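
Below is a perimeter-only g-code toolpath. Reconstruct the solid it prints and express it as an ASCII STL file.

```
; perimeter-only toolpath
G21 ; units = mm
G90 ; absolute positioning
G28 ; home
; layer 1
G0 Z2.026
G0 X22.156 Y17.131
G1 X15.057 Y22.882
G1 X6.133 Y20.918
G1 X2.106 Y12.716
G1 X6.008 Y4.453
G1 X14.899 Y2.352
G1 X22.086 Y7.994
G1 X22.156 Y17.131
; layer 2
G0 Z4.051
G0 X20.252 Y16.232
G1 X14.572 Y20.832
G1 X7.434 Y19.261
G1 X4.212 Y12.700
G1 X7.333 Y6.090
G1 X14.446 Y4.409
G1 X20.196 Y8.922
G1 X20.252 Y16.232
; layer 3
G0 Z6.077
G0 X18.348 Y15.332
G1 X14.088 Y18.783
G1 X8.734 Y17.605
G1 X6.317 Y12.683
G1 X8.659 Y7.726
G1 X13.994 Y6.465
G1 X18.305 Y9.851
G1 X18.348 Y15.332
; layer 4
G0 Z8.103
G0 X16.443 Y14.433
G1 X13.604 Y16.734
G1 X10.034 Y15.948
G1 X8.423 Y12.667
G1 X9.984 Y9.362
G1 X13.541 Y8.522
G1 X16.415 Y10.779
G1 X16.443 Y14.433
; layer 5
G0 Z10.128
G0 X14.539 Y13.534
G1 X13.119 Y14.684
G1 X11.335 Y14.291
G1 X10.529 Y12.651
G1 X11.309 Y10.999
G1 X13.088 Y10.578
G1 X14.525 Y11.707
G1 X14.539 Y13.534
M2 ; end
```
solid part
  facet normal 0.0000 0.0000 -1.0000
    outer loop
      vertex 4.833 22.574 0.000
      vertex 15.541 24.931 0.000
      vertex 24.060 18.030 0.000
    endloop
  endfacet
  facet normal 0.0000 0.0000 -1.0000
    outer loop
      vertex 0.000 12.732 0.000
      vertex 4.833 22.574 0.000
      vertex 24.060 18.030 0.000
    endloop
  endfacet
  facet normal 0.0000 0.0000 -1.0000
    outer loop
      vertex 4.682 2.817 0.000
      vertex 0.000 12.732 0.000
      vertex 24.060 18.030 0.000
    endloop
  endfacet
  facet normal 0.0000 0.0000 -1.0000
    outer loop
      vertex 15.352 0.296 0.000
      vertex 4.682 2.817 0.000
      vertex 24.060 18.030 0.000
    endloop
  endfacet
  facet normal 0.0000 0.0000 -1.0000
    outer loop
      vertex 23.976 7.066 0.000
      vertex 15.352 0.296 0.000
      vertex 24.060 18.030 0.000
    endloop
  endfacet
  facet normal 0.4594 0.5671 0.6836
    outer loop
      vertex 24.060 18.030 0.000
      vertex 15.541 24.931 0.000
      vertex 12.635 12.635 12.154
    endloop
  endfacet
  facet normal -0.1569 0.7128 0.6836
    outer loop
      vertex 15.541 24.931 0.000
      vertex 4.833 22.574 0.000
      vertex 12.635 12.635 12.154
    endloop
  endfacet
  facet normal -0.6551 0.3217 0.6836
    outer loop
      vertex 4.833 22.574 0.000
      vertex 0.000 12.732 0.000
      vertex 12.635 12.635 12.154
    endloop
  endfacet
  facet normal -0.6600 -0.3116 0.6836
    outer loop
      vertex 0.000 12.732 0.000
      vertex 4.682 2.817 0.000
      vertex 12.635 12.635 12.154
    endloop
  endfacet
  facet normal -0.1678 -0.7103 0.6836
    outer loop
      vertex 4.682 2.817 0.000
      vertex 15.352 0.296 0.000
      vertex 12.635 12.635 12.154
    endloop
  endfacet
  facet normal 0.4507 -0.5741 0.6836
    outer loop
      vertex 15.352 0.296 0.000
      vertex 23.976 7.066 0.000
      vertex 12.635 12.635 12.154
    endloop
  endfacet
  facet normal 0.7298 -0.0056 0.6836
    outer loop
      vertex 23.976 7.066 0.000
      vertex 24.060 18.030 0.000
      vertex 12.635 12.635 12.154
    endloop
  endfacet
endsolid part

The G0 Z moves step by Δz≈2.026 mm. The G1 loops shrink linearly with z, so the solid tapers from its base footprint up to z≈12.2. Closing with a flat bottom cap and the tapered top and triangulating gives 12 facets — a regular 7-sided pyramid, base circumscribed radius ≈ 12.6 mm, apex at z ≈ 12.2 mm.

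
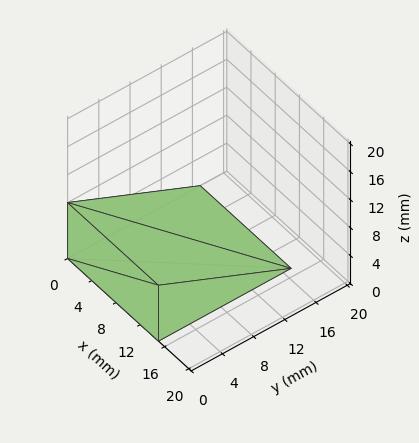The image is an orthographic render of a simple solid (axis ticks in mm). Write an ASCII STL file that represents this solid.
Reading the render: the shape is a wedge (ramp): 15 × 17 mm base, rising to 8 mm along the y=0 edge and sloping linearly to z=0 at y=17 (dimensions read to the nearest mm from the axis ticks). For the STL, each face is triangulated and given an outward normal.

solid part
  facet normal 0.0000 0.0000 -1.0000
    outer loop
      vertex 15.0 17.0 0.0
      vertex 15.0 0.0 0.0
      vertex 0.0 0.0 0.0
    endloop
  endfacet
  facet normal 0.0000 0.0000 -1.0000
    outer loop
      vertex 0.0 17.0 0.0
      vertex 15.0 17.0 0.0
      vertex 0.0 0.0 0.0
    endloop
  endfacet
  facet normal 0.0000 -1.0000 0.0000
    outer loop
      vertex 0.0 0.0 0.0
      vertex 15.0 0.0 0.0
      vertex 15.0 0.0 8.0
    endloop
  endfacet
  facet normal 0.0000 -1.0000 0.0000
    outer loop
      vertex 0.0 0.0 0.0
      vertex 15.0 0.0 8.0
      vertex 0.0 0.0 8.0
    endloop
  endfacet
  facet normal 0.0000 0.4258 0.9048
    outer loop
      vertex 0.0 0.0 8.0
      vertex 15.0 0.0 8.0
      vertex 15.0 17.0 0.0
    endloop
  endfacet
  facet normal 0.0000 0.4258 0.9048
    outer loop
      vertex 0.0 0.0 8.0
      vertex 15.0 17.0 0.0
      vertex 0.0 17.0 0.0
    endloop
  endfacet
  facet normal -1.0000 0.0000 0.0000
    outer loop
      vertex 0.0 0.0 8.0
      vertex 0.0 17.0 0.0
      vertex 0.0 0.0 0.0
    endloop
  endfacet
  facet normal 1.0000 0.0000 0.0000
    outer loop
      vertex 15.0 0.0 0.0
      vertex 15.0 17.0 0.0
      vertex 15.0 0.0 8.0
    endloop
  endfacet
endsolid part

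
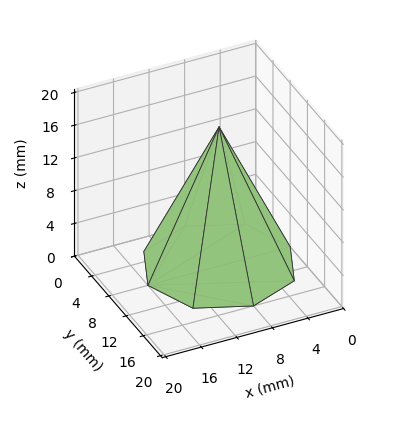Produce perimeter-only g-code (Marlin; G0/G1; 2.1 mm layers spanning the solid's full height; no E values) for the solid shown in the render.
Reading the render: the shape is a regular 8-sided pyramid, base circumscribed radius ≈ 8 mm, apex at z ≈ 17 mm (dimensions read to the nearest mm from the axis ticks). For the g-code, the solid's height is divided into equal slices at the stated Δz and each level perimeter traced with G1 moves after a G0 lift.

; perimeter-only toolpath
G21 ; units = mm
G90 ; absolute positioning
G28 ; home
; layer 1
G0 Z2.1
G0 X15.0 Y8.0
G1 X13.0 Y13.0
G1 X8.0 Y15.0
G1 X3.0 Y13.0
G1 X1.0 Y8.0
G1 X3.0 Y3.0
G1 X8.0 Y1.0
G1 X13.0 Y3.0
G1 X15.0 Y8.0
; layer 2
G0 Z4.2
G0 X14.0 Y8.0
G1 X12.3 Y12.3
G1 X8.0 Y14.0
G1 X3.7 Y12.3
G1 X2.0 Y8.0
G1 X3.7 Y3.7
G1 X8.0 Y2.0
G1 X12.3 Y3.7
G1 X14.0 Y8.0
; layer 3
G0 Z6.4
G0 X13.0 Y8.0
G1 X11.6 Y11.6
G1 X8.0 Y13.0
G1 X4.4 Y11.6
G1 X3.0 Y8.0
G1 X4.4 Y4.4
G1 X8.0 Y3.0
G1 X11.6 Y4.4
G1 X13.0 Y8.0
; layer 4
G0 Z8.5
G0 X12.0 Y8.0
G1 X10.8 Y10.8
G1 X8.0 Y12.0
G1 X5.2 Y10.8
G1 X4.0 Y8.0
G1 X5.2 Y5.2
G1 X8.0 Y4.0
G1 X10.8 Y5.2
G1 X12.0 Y8.0
; layer 5
G0 Z10.6
G0 X11.0 Y8.0
G1 X10.1 Y10.1
G1 X8.0 Y11.0
G1 X5.9 Y10.1
G1 X5.0 Y8.0
G1 X5.9 Y5.9
G1 X8.0 Y5.0
G1 X10.1 Y5.9
G1 X11.0 Y8.0
; layer 6
G0 Z12.8
G0 X10.0 Y8.0
G1 X9.4 Y9.4
G1 X8.0 Y10.0
G1 X6.6 Y9.4
G1 X6.0 Y8.0
G1 X6.6 Y6.6
G1 X8.0 Y6.0
G1 X9.4 Y6.6
G1 X10.0 Y8.0
; layer 7
G0 Z14.9
G0 X9.0 Y8.0
G1 X8.7 Y8.7
G1 X8.0 Y9.0
G1 X7.3 Y8.7
G1 X7.0 Y8.0
G1 X7.3 Y7.3
G1 X8.0 Y7.0
G1 X8.7 Y7.3
G1 X9.0 Y8.0
M2 ; end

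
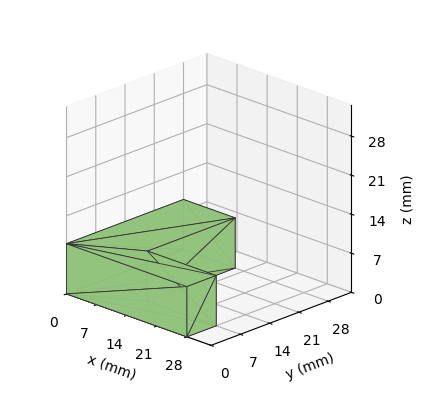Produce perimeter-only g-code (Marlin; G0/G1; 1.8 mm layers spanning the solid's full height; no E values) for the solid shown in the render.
Reading the render: the shape is an L-shaped prism: outer 28 × 28 mm, arm thicknesses ≈ 7 mm (horizontal) and 12 mm (vertical), extruded 9 mm in z (dimensions read to the nearest mm from the axis ticks). For the g-code, the solid's height is divided into equal slices at the stated Δz and each level perimeter traced with G1 moves after a G0 lift.

; perimeter-only toolpath
G21 ; units = mm
G90 ; absolute positioning
G28 ; home
; layer 1
G0 Z1.8
G0 X0.0 Y0.0
G1 X28.0 Y0.0
G1 X28.0 Y7.0
G1 X12.0 Y7.0
G1 X12.0 Y28.0
G1 X0.0 Y28.0
G1 X0.0 Y0.0
; layer 2
G0 Z3.6
G0 X0.0 Y0.0
G1 X28.0 Y0.0
G1 X28.0 Y7.0
G1 X12.0 Y7.0
G1 X12.0 Y28.0
G1 X0.0 Y28.0
G1 X0.0 Y0.0
; layer 3
G0 Z5.4
G0 X0.0 Y0.0
G1 X28.0 Y0.0
G1 X28.0 Y7.0
G1 X12.0 Y7.0
G1 X12.0 Y28.0
G1 X0.0 Y28.0
G1 X0.0 Y0.0
; layer 4
G0 Z7.2
G0 X0.0 Y0.0
G1 X28.0 Y0.0
G1 X28.0 Y7.0
G1 X12.0 Y7.0
G1 X12.0 Y28.0
G1 X0.0 Y28.0
G1 X0.0 Y0.0
; layer 5
G0 Z9.0
G0 X0.0 Y0.0
G1 X28.0 Y0.0
G1 X28.0 Y7.0
G1 X12.0 Y7.0
G1 X12.0 Y28.0
G1 X0.0 Y28.0
G1 X0.0 Y0.0
M2 ; end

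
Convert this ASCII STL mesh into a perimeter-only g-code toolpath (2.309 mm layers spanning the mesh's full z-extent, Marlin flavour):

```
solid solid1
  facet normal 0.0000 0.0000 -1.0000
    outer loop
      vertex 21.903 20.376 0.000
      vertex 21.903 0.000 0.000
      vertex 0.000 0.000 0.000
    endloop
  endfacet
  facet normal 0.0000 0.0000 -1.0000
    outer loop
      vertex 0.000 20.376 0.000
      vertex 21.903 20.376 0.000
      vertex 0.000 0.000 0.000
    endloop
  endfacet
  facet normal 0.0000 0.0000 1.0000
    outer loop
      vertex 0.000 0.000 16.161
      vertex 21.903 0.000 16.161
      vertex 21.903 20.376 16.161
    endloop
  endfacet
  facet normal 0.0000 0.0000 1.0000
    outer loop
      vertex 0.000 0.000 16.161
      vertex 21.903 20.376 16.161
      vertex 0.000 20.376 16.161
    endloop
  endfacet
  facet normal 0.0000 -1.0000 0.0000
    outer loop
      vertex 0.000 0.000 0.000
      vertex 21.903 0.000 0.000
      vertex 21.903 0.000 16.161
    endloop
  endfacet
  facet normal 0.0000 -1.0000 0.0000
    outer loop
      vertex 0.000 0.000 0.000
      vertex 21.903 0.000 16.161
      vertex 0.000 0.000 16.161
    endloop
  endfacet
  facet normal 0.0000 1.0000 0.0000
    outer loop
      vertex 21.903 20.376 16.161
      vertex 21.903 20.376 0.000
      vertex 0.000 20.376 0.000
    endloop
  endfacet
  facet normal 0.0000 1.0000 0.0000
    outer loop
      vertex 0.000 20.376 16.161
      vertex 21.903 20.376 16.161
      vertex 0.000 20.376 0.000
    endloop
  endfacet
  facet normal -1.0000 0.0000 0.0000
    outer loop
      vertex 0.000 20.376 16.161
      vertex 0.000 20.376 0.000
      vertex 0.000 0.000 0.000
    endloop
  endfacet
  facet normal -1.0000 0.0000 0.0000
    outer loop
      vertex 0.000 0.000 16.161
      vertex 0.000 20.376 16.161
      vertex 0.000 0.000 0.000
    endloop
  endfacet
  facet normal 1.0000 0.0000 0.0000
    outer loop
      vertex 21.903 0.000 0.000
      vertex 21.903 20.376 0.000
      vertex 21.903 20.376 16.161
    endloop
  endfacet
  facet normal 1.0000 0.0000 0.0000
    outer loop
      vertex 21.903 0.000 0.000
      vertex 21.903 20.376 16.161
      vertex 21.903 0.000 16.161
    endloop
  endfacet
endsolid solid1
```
; perimeter-only toolpath
G21 ; units = mm
G90 ; absolute positioning
G28 ; home
; layer 1
G0 Z2.309
G0 X0.000 Y0.000
G1 X21.903 Y0.000
G1 X21.903 Y20.376
G1 X0.000 Y20.376
G1 X0.000 Y0.000
; layer 2
G0 Z4.617
G0 X0.000 Y0.000
G1 X21.903 Y0.000
G1 X21.903 Y20.376
G1 X0.000 Y20.376
G1 X0.000 Y0.000
; layer 3
G0 Z6.926
G0 X0.000 Y0.000
G1 X21.903 Y0.000
G1 X21.903 Y20.376
G1 X0.000 Y20.376
G1 X0.000 Y0.000
; layer 4
G0 Z9.235
G0 X0.000 Y0.000
G1 X21.903 Y0.000
G1 X21.903 Y20.376
G1 X0.000 Y20.376
G1 X0.000 Y0.000
; layer 5
G0 Z11.544
G0 X0.000 Y0.000
G1 X21.903 Y0.000
G1 X21.903 Y20.376
G1 X0.000 Y20.376
G1 X0.000 Y0.000
; layer 6
G0 Z13.852
G0 X0.000 Y0.000
G1 X21.903 Y0.000
G1 X21.903 Y20.376
G1 X0.000 Y20.376
G1 X0.000 Y0.000
; layer 7
G0 Z16.161
G0 X0.000 Y0.000
G1 X21.903 Y0.000
G1 X21.903 Y20.376
G1 X0.000 Y20.376
G1 X0.000 Y0.000
M2 ; end

The solid is a rectangular box, roughly 21.9 × 20.4 mm footprint and 16.2 mm tall. Slicing at Δz = 2.309 mm — 7 equal slices spanning the solid's height, so layer i sits at z = i·h/7 — gives 7 non-empty perimeters. Each is a 4-segment closed polygon; G0 lifts to the layer z and rapids to the start vertex, then G1 traces the edges.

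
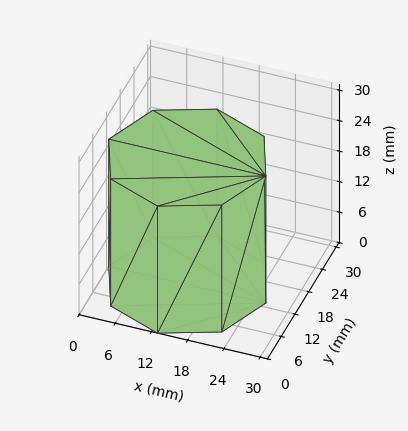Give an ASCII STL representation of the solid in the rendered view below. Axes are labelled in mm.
Reading the render: the shape is a regular 8-sided prism (a cylinder approximated with 8 flat sides), circumscribed radius ≈ 13 mm, height ≈ 25 mm (dimensions read to the nearest mm from the axis ticks). For the STL, each face is triangulated and given an outward normal.

solid part
  facet normal 0.0000 0.0000 -1.0000
    outer loop
      vertex 13.0 26.0 0.0
      vertex 22.2 22.2 0.0
      vertex 26.0 13.0 0.0
    endloop
  endfacet
  facet normal 0.0000 0.0000 -1.0000
    outer loop
      vertex 3.8 22.2 0.0
      vertex 13.0 26.0 0.0
      vertex 26.0 13.0 0.0
    endloop
  endfacet
  facet normal 0.0000 0.0000 -1.0000
    outer loop
      vertex 0.0 13.0 0.0
      vertex 3.8 22.2 0.0
      vertex 26.0 13.0 0.0
    endloop
  endfacet
  facet normal 0.0000 0.0000 -1.0000
    outer loop
      vertex 3.8 3.8 0.0
      vertex 0.0 13.0 0.0
      vertex 26.0 13.0 0.0
    endloop
  endfacet
  facet normal 0.0000 0.0000 -1.0000
    outer loop
      vertex 13.0 0.0 0.0
      vertex 3.8 3.8 0.0
      vertex 26.0 13.0 0.0
    endloop
  endfacet
  facet normal 0.0000 0.0000 -1.0000
    outer loop
      vertex 22.2 3.8 0.0
      vertex 13.0 0.0 0.0
      vertex 26.0 13.0 0.0
    endloop
  endfacet
  facet normal 0.0000 0.0000 1.0000
    outer loop
      vertex 26.0 13.0 25.0
      vertex 22.2 22.2 25.0
      vertex 13.0 26.0 25.0
    endloop
  endfacet
  facet normal 0.0000 0.0000 1.0000
    outer loop
      vertex 26.0 13.0 25.0
      vertex 13.0 26.0 25.0
      vertex 3.8 22.2 25.0
    endloop
  endfacet
  facet normal 0.0000 0.0000 1.0000
    outer loop
      vertex 26.0 13.0 25.0
      vertex 3.8 22.2 25.0
      vertex 0.0 13.0 25.0
    endloop
  endfacet
  facet normal 0.0000 0.0000 1.0000
    outer loop
      vertex 26.0 13.0 25.0
      vertex 0.0 13.0 25.0
      vertex 3.8 3.8 25.0
    endloop
  endfacet
  facet normal 0.0000 0.0000 1.0000
    outer loop
      vertex 26.0 13.0 25.0
      vertex 3.8 3.8 25.0
      vertex 13.0 0.0 25.0
    endloop
  endfacet
  facet normal 0.0000 0.0000 1.0000
    outer loop
      vertex 26.0 13.0 25.0
      vertex 13.0 0.0 25.0
      vertex 22.2 3.8 25.0
    endloop
  endfacet
  facet normal 0.9243 0.3818 0.0000
    outer loop
      vertex 26.0 13.0 0.0
      vertex 22.2 22.2 0.0
      vertex 22.2 22.2 25.0
    endloop
  endfacet
  facet normal 0.9243 0.3818 0.0000
    outer loop
      vertex 26.0 13.0 0.0
      vertex 22.2 22.2 25.0
      vertex 26.0 13.0 25.0
    endloop
  endfacet
  facet normal 0.3818 0.9243 0.0000
    outer loop
      vertex 22.2 22.2 0.0
      vertex 13.0 26.0 0.0
      vertex 13.0 26.0 25.0
    endloop
  endfacet
  facet normal 0.3818 0.9243 0.0000
    outer loop
      vertex 22.2 22.2 0.0
      vertex 13.0 26.0 25.0
      vertex 22.2 22.2 25.0
    endloop
  endfacet
  facet normal -0.3818 0.9243 0.0000
    outer loop
      vertex 13.0 26.0 0.0
      vertex 3.8 22.2 0.0
      vertex 3.8 22.2 25.0
    endloop
  endfacet
  facet normal -0.3818 0.9243 0.0000
    outer loop
      vertex 13.0 26.0 0.0
      vertex 3.8 22.2 25.0
      vertex 13.0 26.0 25.0
    endloop
  endfacet
  facet normal -0.9243 0.3818 0.0000
    outer loop
      vertex 3.8 22.2 0.0
      vertex 0.0 13.0 0.0
      vertex 0.0 13.0 25.0
    endloop
  endfacet
  facet normal -0.9243 0.3818 0.0000
    outer loop
      vertex 3.8 22.2 0.0
      vertex 0.0 13.0 25.0
      vertex 3.8 22.2 25.0
    endloop
  endfacet
  facet normal -0.9243 -0.3818 0.0000
    outer loop
      vertex 0.0 13.0 0.0
      vertex 3.8 3.8 0.0
      vertex 3.8 3.8 25.0
    endloop
  endfacet
  facet normal -0.9243 -0.3818 0.0000
    outer loop
      vertex 0.0 13.0 0.0
      vertex 3.8 3.8 25.0
      vertex 0.0 13.0 25.0
    endloop
  endfacet
  facet normal -0.3818 -0.9243 0.0000
    outer loop
      vertex 3.8 3.8 0.0
      vertex 13.0 0.0 0.0
      vertex 13.0 0.0 25.0
    endloop
  endfacet
  facet normal -0.3818 -0.9243 0.0000
    outer loop
      vertex 3.8 3.8 0.0
      vertex 13.0 0.0 25.0
      vertex 3.8 3.8 25.0
    endloop
  endfacet
  facet normal 0.3818 -0.9243 0.0000
    outer loop
      vertex 13.0 0.0 0.0
      vertex 22.2 3.8 0.0
      vertex 22.2 3.8 25.0
    endloop
  endfacet
  facet normal 0.3818 -0.9243 0.0000
    outer loop
      vertex 13.0 0.0 0.0
      vertex 22.2 3.8 25.0
      vertex 13.0 0.0 25.0
    endloop
  endfacet
  facet normal 0.9243 -0.3818 0.0000
    outer loop
      vertex 22.2 3.8 0.0
      vertex 26.0 13.0 0.0
      vertex 26.0 13.0 25.0
    endloop
  endfacet
  facet normal 0.9243 -0.3818 0.0000
    outer loop
      vertex 22.2 3.8 0.0
      vertex 26.0 13.0 25.0
      vertex 22.2 3.8 25.0
    endloop
  endfacet
endsolid part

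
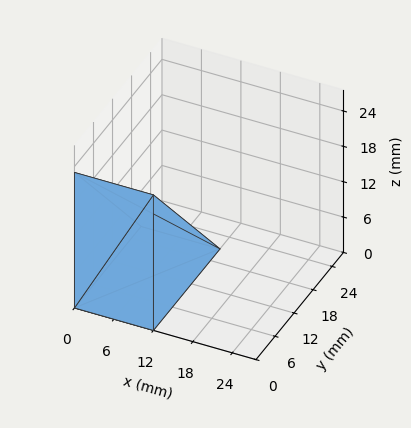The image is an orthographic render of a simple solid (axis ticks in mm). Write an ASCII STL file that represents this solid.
Reading the render: the shape is a wedge (ramp): 12 × 21 mm base, rising to 23 mm along the y=0 edge and sloping linearly to z=0 at y=21 (dimensions read to the nearest mm from the axis ticks). For the STL, each face is triangulated and given an outward normal.

solid part
  facet normal 0.0000 0.0000 -1.0000
    outer loop
      vertex 12.0 21.0 0.0
      vertex 12.0 0.0 0.0
      vertex 0.0 0.0 0.0
    endloop
  endfacet
  facet normal 0.0000 0.0000 -1.0000
    outer loop
      vertex 0.0 21.0 0.0
      vertex 12.0 21.0 0.0
      vertex 0.0 0.0 0.0
    endloop
  endfacet
  facet normal 0.0000 -1.0000 0.0000
    outer loop
      vertex 0.0 0.0 0.0
      vertex 12.0 0.0 0.0
      vertex 12.0 0.0 23.0
    endloop
  endfacet
  facet normal 0.0000 -1.0000 0.0000
    outer loop
      vertex 0.0 0.0 0.0
      vertex 12.0 0.0 23.0
      vertex 0.0 0.0 23.0
    endloop
  endfacet
  facet normal 0.0000 0.7385 0.6743
    outer loop
      vertex 0.0 0.0 23.0
      vertex 12.0 0.0 23.0
      vertex 12.0 21.0 0.0
    endloop
  endfacet
  facet normal 0.0000 0.7385 0.6743
    outer loop
      vertex 0.0 0.0 23.0
      vertex 12.0 21.0 0.0
      vertex 0.0 21.0 0.0
    endloop
  endfacet
  facet normal -1.0000 0.0000 0.0000
    outer loop
      vertex 0.0 0.0 23.0
      vertex 0.0 21.0 0.0
      vertex 0.0 0.0 0.0
    endloop
  endfacet
  facet normal 1.0000 0.0000 0.0000
    outer loop
      vertex 12.0 0.0 0.0
      vertex 12.0 21.0 0.0
      vertex 12.0 0.0 23.0
    endloop
  endfacet
endsolid part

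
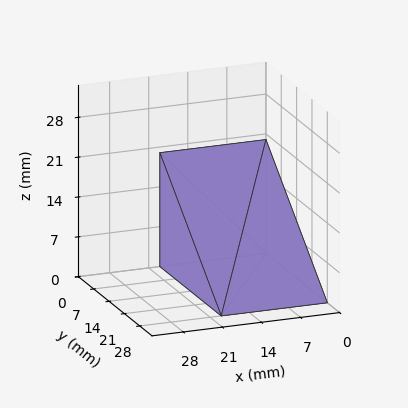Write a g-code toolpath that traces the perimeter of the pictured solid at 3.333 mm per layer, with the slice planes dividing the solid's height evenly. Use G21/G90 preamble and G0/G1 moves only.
Reading the render: the shape is a wedge (ramp): 19 × 28 mm base, rising to 20 mm along the y=0 edge and sloping linearly to z=0 at y=28 (dimensions read to the nearest mm from the axis ticks). For the g-code, the solid's height is divided into equal slices at the stated Δz and each level perimeter traced with G1 moves after a G0 lift.

; perimeter-only toolpath
G21 ; units = mm
G90 ; absolute positioning
G28 ; home
; layer 1
G0 Z3.333
G0 X0.000 Y0.000
G1 X19.000 Y0.000
G1 X19.000 Y23.333
G1 X0.000 Y23.333
G1 X0.000 Y0.000
; layer 2
G0 Z6.667
G0 X0.000 Y0.000
G1 X19.000 Y0.000
G1 X19.000 Y18.667
G1 X0.000 Y18.667
G1 X0.000 Y0.000
; layer 3
G0 Z10.000
G0 X0.000 Y0.000
G1 X19.000 Y0.000
G1 X19.000 Y14.000
G1 X0.000 Y14.000
G1 X0.000 Y0.000
; layer 4
G0 Z13.333
G0 X0.000 Y0.000
G1 X19.000 Y0.000
G1 X19.000 Y9.333
G1 X0.000 Y9.333
G1 X0.000 Y0.000
; layer 5
G0 Z16.667
G0 X0.000 Y0.000
G1 X19.000 Y0.000
G1 X19.000 Y4.667
G1 X0.000 Y4.667
G1 X0.000 Y0.000
M2 ; end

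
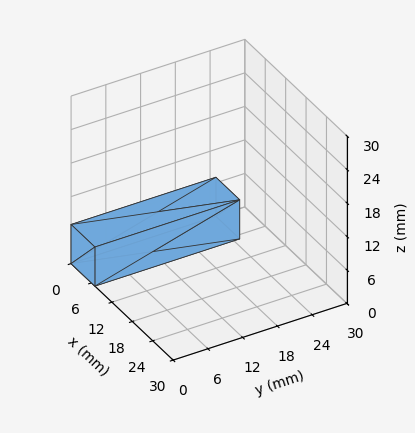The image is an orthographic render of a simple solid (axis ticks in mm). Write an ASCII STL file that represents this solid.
Reading the render: the shape is a rectangular box, roughly 7 × 25 mm footprint and 7 mm tall (dimensions read to the nearest mm from the axis ticks). For the STL, each face is triangulated and given an outward normal.

solid part
  facet normal 0.0000 0.0000 -1.0000
    outer loop
      vertex 7.000 25.000 0.000
      vertex 7.000 0.000 0.000
      vertex 0.000 0.000 0.000
    endloop
  endfacet
  facet normal 0.0000 0.0000 -1.0000
    outer loop
      vertex 0.000 25.000 0.000
      vertex 7.000 25.000 0.000
      vertex 0.000 0.000 0.000
    endloop
  endfacet
  facet normal 0.0000 0.0000 1.0000
    outer loop
      vertex 0.000 0.000 7.000
      vertex 7.000 0.000 7.000
      vertex 7.000 25.000 7.000
    endloop
  endfacet
  facet normal 0.0000 0.0000 1.0000
    outer loop
      vertex 0.000 0.000 7.000
      vertex 7.000 25.000 7.000
      vertex 0.000 25.000 7.000
    endloop
  endfacet
  facet normal 0.0000 -1.0000 0.0000
    outer loop
      vertex 0.000 0.000 0.000
      vertex 7.000 0.000 0.000
      vertex 7.000 0.000 7.000
    endloop
  endfacet
  facet normal 0.0000 -1.0000 0.0000
    outer loop
      vertex 0.000 0.000 0.000
      vertex 7.000 0.000 7.000
      vertex 0.000 0.000 7.000
    endloop
  endfacet
  facet normal 0.0000 1.0000 0.0000
    outer loop
      vertex 7.000 25.000 7.000
      vertex 7.000 25.000 0.000
      vertex 0.000 25.000 0.000
    endloop
  endfacet
  facet normal 0.0000 1.0000 0.0000
    outer loop
      vertex 0.000 25.000 7.000
      vertex 7.000 25.000 7.000
      vertex 0.000 25.000 0.000
    endloop
  endfacet
  facet normal -1.0000 0.0000 0.0000
    outer loop
      vertex 0.000 25.000 7.000
      vertex 0.000 25.000 0.000
      vertex 0.000 0.000 0.000
    endloop
  endfacet
  facet normal -1.0000 0.0000 0.0000
    outer loop
      vertex 0.000 0.000 7.000
      vertex 0.000 25.000 7.000
      vertex 0.000 0.000 0.000
    endloop
  endfacet
  facet normal 1.0000 0.0000 0.0000
    outer loop
      vertex 7.000 0.000 0.000
      vertex 7.000 25.000 0.000
      vertex 7.000 25.000 7.000
    endloop
  endfacet
  facet normal 1.0000 0.0000 0.0000
    outer loop
      vertex 7.000 0.000 0.000
      vertex 7.000 25.000 7.000
      vertex 7.000 0.000 7.000
    endloop
  endfacet
endsolid part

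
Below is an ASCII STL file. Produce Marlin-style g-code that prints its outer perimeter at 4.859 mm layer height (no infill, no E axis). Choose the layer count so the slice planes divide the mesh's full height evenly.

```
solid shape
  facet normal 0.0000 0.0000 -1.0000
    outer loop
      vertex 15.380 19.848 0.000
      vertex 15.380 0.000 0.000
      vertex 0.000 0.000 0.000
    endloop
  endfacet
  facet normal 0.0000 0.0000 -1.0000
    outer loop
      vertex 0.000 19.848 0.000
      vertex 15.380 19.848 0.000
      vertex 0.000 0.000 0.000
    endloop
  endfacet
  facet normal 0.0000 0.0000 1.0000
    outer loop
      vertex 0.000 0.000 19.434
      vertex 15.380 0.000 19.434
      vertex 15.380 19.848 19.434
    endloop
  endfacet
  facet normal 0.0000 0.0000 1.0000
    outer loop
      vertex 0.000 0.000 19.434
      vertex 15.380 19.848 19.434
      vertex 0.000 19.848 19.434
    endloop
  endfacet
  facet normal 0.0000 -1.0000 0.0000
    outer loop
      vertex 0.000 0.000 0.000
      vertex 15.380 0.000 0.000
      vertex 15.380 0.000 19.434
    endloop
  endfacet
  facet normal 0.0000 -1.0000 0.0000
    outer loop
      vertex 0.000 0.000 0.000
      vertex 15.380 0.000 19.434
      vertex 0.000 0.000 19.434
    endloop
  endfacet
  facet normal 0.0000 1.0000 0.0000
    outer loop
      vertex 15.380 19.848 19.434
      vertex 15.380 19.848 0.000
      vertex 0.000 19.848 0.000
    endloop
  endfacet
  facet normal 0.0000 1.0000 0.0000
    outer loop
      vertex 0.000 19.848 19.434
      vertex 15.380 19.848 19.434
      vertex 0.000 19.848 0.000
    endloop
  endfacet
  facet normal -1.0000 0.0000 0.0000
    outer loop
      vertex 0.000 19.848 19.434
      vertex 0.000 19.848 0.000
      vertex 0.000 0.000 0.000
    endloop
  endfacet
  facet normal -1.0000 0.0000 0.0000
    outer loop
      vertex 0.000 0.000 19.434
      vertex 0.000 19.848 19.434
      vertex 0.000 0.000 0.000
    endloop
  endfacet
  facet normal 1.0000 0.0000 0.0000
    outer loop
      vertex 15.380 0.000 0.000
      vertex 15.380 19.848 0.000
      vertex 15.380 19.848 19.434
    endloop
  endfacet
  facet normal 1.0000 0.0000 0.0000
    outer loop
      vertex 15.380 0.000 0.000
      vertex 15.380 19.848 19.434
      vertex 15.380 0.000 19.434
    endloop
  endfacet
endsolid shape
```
; perimeter-only toolpath
G21 ; units = mm
G90 ; absolute positioning
G28 ; home
; layer 1
G0 Z4.859
G0 X0.000 Y0.000
G1 X15.380 Y0.000
G1 X15.380 Y19.848
G1 X0.000 Y19.848
G1 X0.000 Y0.000
; layer 2
G0 Z9.717
G0 X0.000 Y0.000
G1 X15.380 Y0.000
G1 X15.380 Y19.848
G1 X0.000 Y19.848
G1 X0.000 Y0.000
; layer 3
G0 Z14.576
G0 X0.000 Y0.000
G1 X15.380 Y0.000
G1 X15.380 Y19.848
G1 X0.000 Y19.848
G1 X0.000 Y0.000
; layer 4
G0 Z19.434
G0 X0.000 Y0.000
G1 X15.380 Y0.000
G1 X15.380 Y19.848
G1 X0.000 Y19.848
G1 X0.000 Y0.000
M2 ; end

The solid is a rectangular box, roughly 15.4 × 19.8 mm footprint and 19.4 mm tall. Slicing at Δz = 4.859 mm — 4 equal slices spanning the solid's height, so layer i sits at z = i·h/4 — gives 4 non-empty perimeters. Each is a 4-segment closed polygon; G0 lifts to the layer z and rapids to the start vertex, then G1 traces the edges.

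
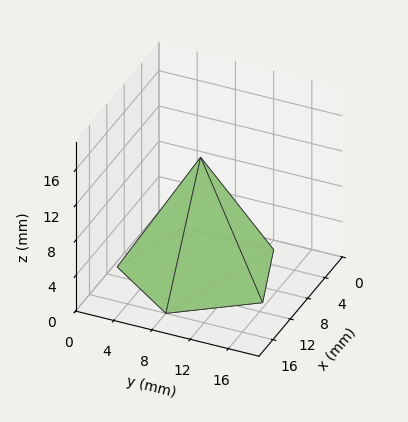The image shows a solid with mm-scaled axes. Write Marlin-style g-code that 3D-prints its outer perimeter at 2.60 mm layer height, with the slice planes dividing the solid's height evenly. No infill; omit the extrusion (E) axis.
Reading the render: the shape is a regular 5-sided pyramid, base circumscribed radius ≈ 8 mm, apex at z ≈ 13 mm (dimensions read to the nearest mm from the axis ticks). For the g-code, the solid's height is divided into equal slices at the stated Δz and each level perimeter traced with G1 moves after a G0 lift.

; perimeter-only toolpath
G21 ; units = mm
G90 ; absolute positioning
G28 ; home
; layer 1
G0 Z2.60
G0 X14.40 Y8.00
G1 X9.98 Y14.09
G1 X2.82 Y11.76
G1 X2.82 Y4.24
G1 X9.98 Y1.91
G1 X14.40 Y8.00
; layer 2
G0 Z5.20
G0 X12.80 Y8.00
G1 X9.48 Y12.57
G1 X4.12 Y10.82
G1 X4.12 Y5.18
G1 X9.48 Y3.43
G1 X12.80 Y8.00
; layer 3
G0 Z7.80
G0 X11.20 Y8.00
G1 X8.99 Y11.04
G1 X5.41 Y9.88
G1 X5.41 Y6.12
G1 X8.99 Y4.96
G1 X11.20 Y8.00
; layer 4
G0 Z10.40
G0 X9.60 Y8.00
G1 X8.49 Y9.52
G1 X6.71 Y8.94
G1 X6.71 Y7.06
G1 X8.49 Y6.48
G1 X9.60 Y8.00
M2 ; end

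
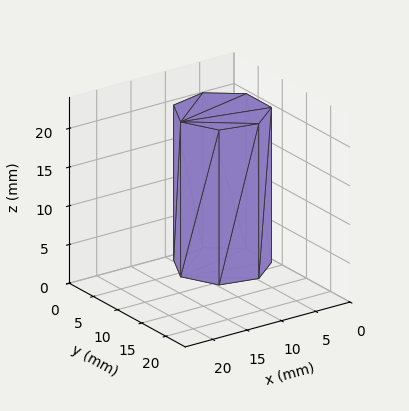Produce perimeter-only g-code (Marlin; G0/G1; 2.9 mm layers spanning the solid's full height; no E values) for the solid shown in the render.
Reading the render: the shape is a regular 7-sided prism (a cylinder approximated with 7 flat sides), circumscribed radius ≈ 6 mm, height ≈ 20 mm (dimensions read to the nearest mm from the axis ticks). For the g-code, the solid's height is divided into equal slices at the stated Δz and each level perimeter traced with G1 moves after a G0 lift.

; perimeter-only toolpath
G21 ; units = mm
G90 ; absolute positioning
G28 ; home
; layer 1
G0 Z2.9
G0 X12.0 Y6.0
G1 X9.7 Y10.7
G1 X4.7 Y11.8
G1 X0.6 Y8.6
G1 X0.6 Y3.4
G1 X4.7 Y0.2
G1 X9.7 Y1.3
G1 X12.0 Y6.0
; layer 2
G0 Z5.7
G0 X12.0 Y6.0
G1 X9.7 Y10.7
G1 X4.7 Y11.8
G1 X0.6 Y8.6
G1 X0.6 Y3.4
G1 X4.7 Y0.2
G1 X9.7 Y1.3
G1 X12.0 Y6.0
; layer 3
G0 Z8.6
G0 X12.0 Y6.0
G1 X9.7 Y10.7
G1 X4.7 Y11.8
G1 X0.6 Y8.6
G1 X0.6 Y3.4
G1 X4.7 Y0.2
G1 X9.7 Y1.3
G1 X12.0 Y6.0
; layer 4
G0 Z11.4
G0 X12.0 Y6.0
G1 X9.7 Y10.7
G1 X4.7 Y11.8
G1 X0.6 Y8.6
G1 X0.6 Y3.4
G1 X4.7 Y0.2
G1 X9.7 Y1.3
G1 X12.0 Y6.0
; layer 5
G0 Z14.3
G0 X12.0 Y6.0
G1 X9.7 Y10.7
G1 X4.7 Y11.8
G1 X0.6 Y8.6
G1 X0.6 Y3.4
G1 X4.7 Y0.2
G1 X9.7 Y1.3
G1 X12.0 Y6.0
; layer 6
G0 Z17.1
G0 X12.0 Y6.0
G1 X9.7 Y10.7
G1 X4.7 Y11.8
G1 X0.6 Y8.6
G1 X0.6 Y3.4
G1 X4.7 Y0.2
G1 X9.7 Y1.3
G1 X12.0 Y6.0
; layer 7
G0 Z20.0
G0 X12.0 Y6.0
G1 X9.7 Y10.7
G1 X4.7 Y11.8
G1 X0.6 Y8.6
G1 X0.6 Y3.4
G1 X4.7 Y0.2
G1 X9.7 Y1.3
G1 X12.0 Y6.0
M2 ; end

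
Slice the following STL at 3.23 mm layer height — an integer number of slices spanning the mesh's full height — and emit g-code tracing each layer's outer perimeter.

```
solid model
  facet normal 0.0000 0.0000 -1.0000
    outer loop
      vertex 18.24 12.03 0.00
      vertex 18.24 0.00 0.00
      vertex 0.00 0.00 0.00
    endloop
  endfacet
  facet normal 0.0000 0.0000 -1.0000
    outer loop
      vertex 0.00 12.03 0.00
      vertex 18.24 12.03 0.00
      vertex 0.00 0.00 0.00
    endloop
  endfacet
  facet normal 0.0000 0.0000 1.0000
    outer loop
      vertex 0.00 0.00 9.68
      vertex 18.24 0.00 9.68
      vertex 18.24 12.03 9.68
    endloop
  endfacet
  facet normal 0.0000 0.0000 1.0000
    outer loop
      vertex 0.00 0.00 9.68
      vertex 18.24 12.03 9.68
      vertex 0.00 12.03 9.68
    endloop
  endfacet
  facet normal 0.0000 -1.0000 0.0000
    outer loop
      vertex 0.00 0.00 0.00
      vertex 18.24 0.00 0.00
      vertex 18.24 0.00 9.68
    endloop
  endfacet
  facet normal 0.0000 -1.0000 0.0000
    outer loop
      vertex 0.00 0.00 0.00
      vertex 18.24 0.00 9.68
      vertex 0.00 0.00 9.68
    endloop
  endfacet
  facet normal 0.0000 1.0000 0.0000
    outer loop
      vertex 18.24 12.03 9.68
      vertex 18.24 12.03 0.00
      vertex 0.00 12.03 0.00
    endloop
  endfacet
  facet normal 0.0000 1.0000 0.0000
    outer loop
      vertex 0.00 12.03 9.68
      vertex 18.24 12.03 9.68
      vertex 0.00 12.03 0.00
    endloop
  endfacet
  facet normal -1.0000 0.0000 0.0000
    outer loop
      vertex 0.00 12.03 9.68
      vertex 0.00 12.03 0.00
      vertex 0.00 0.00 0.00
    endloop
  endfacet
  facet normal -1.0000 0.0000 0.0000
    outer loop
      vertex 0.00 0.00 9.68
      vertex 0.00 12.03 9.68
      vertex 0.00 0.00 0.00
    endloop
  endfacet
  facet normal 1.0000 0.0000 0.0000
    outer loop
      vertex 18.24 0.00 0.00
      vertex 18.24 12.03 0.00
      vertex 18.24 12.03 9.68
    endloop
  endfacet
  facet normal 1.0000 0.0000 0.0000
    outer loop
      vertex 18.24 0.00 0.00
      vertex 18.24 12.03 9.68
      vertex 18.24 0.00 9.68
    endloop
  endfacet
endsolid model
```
; perimeter-only toolpath
G21 ; units = mm
G90 ; absolute positioning
G28 ; home
; layer 1
G0 Z3.23
G0 X0.00 Y0.00
G1 X18.24 Y0.00
G1 X18.24 Y12.03
G1 X0.00 Y12.03
G1 X0.00 Y0.00
; layer 2
G0 Z6.45
G0 X0.00 Y0.00
G1 X18.24 Y0.00
G1 X18.24 Y12.03
G1 X0.00 Y12.03
G1 X0.00 Y0.00
; layer 3
G0 Z9.68
G0 X0.00 Y0.00
G1 X18.24 Y0.00
G1 X18.24 Y12.03
G1 X0.00 Y12.03
G1 X0.00 Y0.00
M2 ; end

The solid is a rectangular box, roughly 18.2 × 12 mm footprint and 9.68 mm tall. Slicing at Δz = 3.23 mm — 3 equal slices spanning the solid's height, so layer i sits at z = i·h/3 — gives 3 non-empty perimeters. Each is a 4-segment closed polygon; G0 lifts to the layer z and rapids to the start vertex, then G1 traces the edges.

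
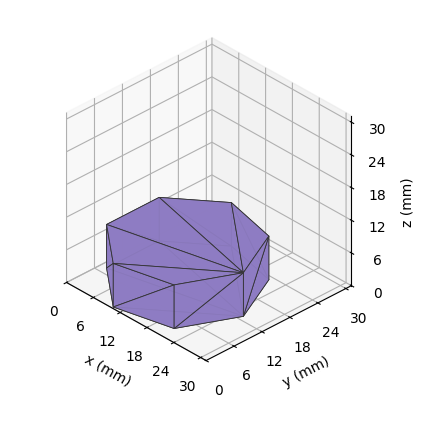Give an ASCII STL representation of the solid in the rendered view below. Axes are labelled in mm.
Reading the render: the shape is a regular 7-sided prism (a cylinder approximated with 7 flat sides), circumscribed radius ≈ 13 mm, height ≈ 8 mm (dimensions read to the nearest mm from the axis ticks). For the STL, each face is triangulated and given an outward normal.

solid part
  facet normal 0.0000 0.0000 -1.0000
    outer loop
      vertex 10.11 25.67 0.00
      vertex 21.11 23.16 0.00
      vertex 26.00 13.00 0.00
    endloop
  endfacet
  facet normal 0.0000 0.0000 -1.0000
    outer loop
      vertex 1.29 18.64 0.00
      vertex 10.11 25.67 0.00
      vertex 26.00 13.00 0.00
    endloop
  endfacet
  facet normal 0.0000 0.0000 -1.0000
    outer loop
      vertex 1.29 7.36 0.00
      vertex 1.29 18.64 0.00
      vertex 26.00 13.00 0.00
    endloop
  endfacet
  facet normal 0.0000 0.0000 -1.0000
    outer loop
      vertex 10.11 0.33 0.00
      vertex 1.29 7.36 0.00
      vertex 26.00 13.00 0.00
    endloop
  endfacet
  facet normal 0.0000 0.0000 -1.0000
    outer loop
      vertex 21.11 2.84 0.00
      vertex 10.11 0.33 0.00
      vertex 26.00 13.00 0.00
    endloop
  endfacet
  facet normal 0.0000 0.0000 1.0000
    outer loop
      vertex 26.00 13.00 8.00
      vertex 21.11 23.16 8.00
      vertex 10.11 25.67 8.00
    endloop
  endfacet
  facet normal 0.0000 0.0000 1.0000
    outer loop
      vertex 26.00 13.00 8.00
      vertex 10.11 25.67 8.00
      vertex 1.29 18.64 8.00
    endloop
  endfacet
  facet normal 0.0000 0.0000 1.0000
    outer loop
      vertex 26.00 13.00 8.00
      vertex 1.29 18.64 8.00
      vertex 1.29 7.36 8.00
    endloop
  endfacet
  facet normal 0.0000 0.0000 1.0000
    outer loop
      vertex 26.00 13.00 8.00
      vertex 1.29 7.36 8.00
      vertex 10.11 0.33 8.00
    endloop
  endfacet
  facet normal 0.0000 0.0000 1.0000
    outer loop
      vertex 26.00 13.00 8.00
      vertex 10.11 0.33 8.00
      vertex 21.11 2.84 8.00
    endloop
  endfacet
  facet normal 0.9011 0.4337 0.0000
    outer loop
      vertex 26.00 13.00 0.00
      vertex 21.11 23.16 0.00
      vertex 21.11 23.16 8.00
    endloop
  endfacet
  facet normal 0.9011 0.4337 0.0000
    outer loop
      vertex 26.00 13.00 0.00
      vertex 21.11 23.16 8.00
      vertex 26.00 13.00 8.00
    endloop
  endfacet
  facet normal 0.2225 0.9749 0.0000
    outer loop
      vertex 21.11 23.16 0.00
      vertex 10.11 25.67 0.00
      vertex 10.11 25.67 8.00
    endloop
  endfacet
  facet normal 0.2225 0.9749 0.0000
    outer loop
      vertex 21.11 23.16 0.00
      vertex 10.11 25.67 8.00
      vertex 21.11 23.16 8.00
    endloop
  endfacet
  facet normal -0.6233 0.7820 0.0000
    outer loop
      vertex 10.11 25.67 0.00
      vertex 1.29 18.64 0.00
      vertex 1.29 18.64 8.00
    endloop
  endfacet
  facet normal -0.6233 0.7820 0.0000
    outer loop
      vertex 10.11 25.67 0.00
      vertex 1.29 18.64 8.00
      vertex 10.11 25.67 8.00
    endloop
  endfacet
  facet normal -1.0000 0.0000 0.0000
    outer loop
      vertex 1.29 18.64 0.00
      vertex 1.29 7.36 0.00
      vertex 1.29 7.36 8.00
    endloop
  endfacet
  facet normal -1.0000 0.0000 0.0000
    outer loop
      vertex 1.29 18.64 0.00
      vertex 1.29 7.36 8.00
      vertex 1.29 18.64 8.00
    endloop
  endfacet
  facet normal -0.6233 -0.7820 0.0000
    outer loop
      vertex 1.29 7.36 0.00
      vertex 10.11 0.33 0.00
      vertex 10.11 0.33 8.00
    endloop
  endfacet
  facet normal -0.6233 -0.7820 0.0000
    outer loop
      vertex 1.29 7.36 0.00
      vertex 10.11 0.33 8.00
      vertex 1.29 7.36 8.00
    endloop
  endfacet
  facet normal 0.2225 -0.9749 0.0000
    outer loop
      vertex 10.11 0.33 0.00
      vertex 21.11 2.84 0.00
      vertex 21.11 2.84 8.00
    endloop
  endfacet
  facet normal 0.2225 -0.9749 0.0000
    outer loop
      vertex 10.11 0.33 0.00
      vertex 21.11 2.84 8.00
      vertex 10.11 0.33 8.00
    endloop
  endfacet
  facet normal 0.9011 -0.4337 0.0000
    outer loop
      vertex 21.11 2.84 0.00
      vertex 26.00 13.00 0.00
      vertex 26.00 13.00 8.00
    endloop
  endfacet
  facet normal 0.9011 -0.4337 0.0000
    outer loop
      vertex 21.11 2.84 0.00
      vertex 26.00 13.00 8.00
      vertex 21.11 2.84 8.00
    endloop
  endfacet
endsolid part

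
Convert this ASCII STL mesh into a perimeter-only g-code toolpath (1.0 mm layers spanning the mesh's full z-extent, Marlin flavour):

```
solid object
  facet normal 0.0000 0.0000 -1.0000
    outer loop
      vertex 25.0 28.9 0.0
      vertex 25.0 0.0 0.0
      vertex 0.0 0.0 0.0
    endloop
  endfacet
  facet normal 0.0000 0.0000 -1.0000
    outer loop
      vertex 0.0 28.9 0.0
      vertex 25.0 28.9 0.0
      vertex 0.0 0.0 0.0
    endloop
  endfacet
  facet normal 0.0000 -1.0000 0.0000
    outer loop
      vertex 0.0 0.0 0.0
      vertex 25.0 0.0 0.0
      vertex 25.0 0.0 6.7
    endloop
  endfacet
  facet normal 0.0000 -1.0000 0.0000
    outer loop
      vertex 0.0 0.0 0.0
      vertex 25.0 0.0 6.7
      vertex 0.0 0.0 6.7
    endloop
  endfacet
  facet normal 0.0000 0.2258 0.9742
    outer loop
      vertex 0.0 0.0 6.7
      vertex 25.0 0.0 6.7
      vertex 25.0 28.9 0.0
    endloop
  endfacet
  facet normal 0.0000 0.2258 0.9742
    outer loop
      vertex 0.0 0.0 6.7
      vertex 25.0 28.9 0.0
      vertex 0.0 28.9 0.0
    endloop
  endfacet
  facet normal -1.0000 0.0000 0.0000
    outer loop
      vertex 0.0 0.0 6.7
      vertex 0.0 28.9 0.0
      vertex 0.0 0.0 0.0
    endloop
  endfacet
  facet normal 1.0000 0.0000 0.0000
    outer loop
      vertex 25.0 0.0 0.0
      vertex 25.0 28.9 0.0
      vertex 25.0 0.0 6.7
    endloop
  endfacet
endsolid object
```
; perimeter-only toolpath
G21 ; units = mm
G90 ; absolute positioning
G28 ; home
; layer 1
G0 Z1.0
G0 X0.0 Y0.0
G1 X25.0 Y0.0
G1 X25.0 Y24.8
G1 X0.0 Y24.8
G1 X0.0 Y0.0
; layer 2
G0 Z1.9
G0 X0.0 Y0.0
G1 X25.0 Y0.0
G1 X25.0 Y20.6
G1 X0.0 Y20.6
G1 X0.0 Y0.0
; layer 3
G0 Z2.9
G0 X0.0 Y0.0
G1 X25.0 Y0.0
G1 X25.0 Y16.5
G1 X0.0 Y16.5
G1 X0.0 Y0.0
; layer 4
G0 Z3.8
G0 X0.0 Y0.0
G1 X25.0 Y0.0
G1 X25.0 Y12.4
G1 X0.0 Y12.4
G1 X0.0 Y0.0
; layer 5
G0 Z4.8
G0 X0.0 Y0.0
G1 X25.0 Y0.0
G1 X25.0 Y8.3
G1 X0.0 Y8.3
G1 X0.0 Y0.0
; layer 6
G0 Z5.7
G0 X0.0 Y0.0
G1 X25.0 Y0.0
G1 X25.0 Y4.1
G1 X0.0 Y4.1
G1 X0.0 Y0.0
M2 ; end

The solid is a wedge (ramp): 25 × 28.9 mm base, rising to 6.7 mm along the y=0 edge and sloping linearly to z=0 at y=28.9. Slicing at Δz = 1.0 mm — 7 equal slices spanning the solid's height, so layer i sits at z = i·h/7 — gives 6 non-empty perimeters. Each is a 4-segment closed polygon; G0 lifts to the layer z and rapids to the start vertex, then G1 traces the edges. The cross-section shrinks linearly with z (the slice at the apex is degenerate and omitted).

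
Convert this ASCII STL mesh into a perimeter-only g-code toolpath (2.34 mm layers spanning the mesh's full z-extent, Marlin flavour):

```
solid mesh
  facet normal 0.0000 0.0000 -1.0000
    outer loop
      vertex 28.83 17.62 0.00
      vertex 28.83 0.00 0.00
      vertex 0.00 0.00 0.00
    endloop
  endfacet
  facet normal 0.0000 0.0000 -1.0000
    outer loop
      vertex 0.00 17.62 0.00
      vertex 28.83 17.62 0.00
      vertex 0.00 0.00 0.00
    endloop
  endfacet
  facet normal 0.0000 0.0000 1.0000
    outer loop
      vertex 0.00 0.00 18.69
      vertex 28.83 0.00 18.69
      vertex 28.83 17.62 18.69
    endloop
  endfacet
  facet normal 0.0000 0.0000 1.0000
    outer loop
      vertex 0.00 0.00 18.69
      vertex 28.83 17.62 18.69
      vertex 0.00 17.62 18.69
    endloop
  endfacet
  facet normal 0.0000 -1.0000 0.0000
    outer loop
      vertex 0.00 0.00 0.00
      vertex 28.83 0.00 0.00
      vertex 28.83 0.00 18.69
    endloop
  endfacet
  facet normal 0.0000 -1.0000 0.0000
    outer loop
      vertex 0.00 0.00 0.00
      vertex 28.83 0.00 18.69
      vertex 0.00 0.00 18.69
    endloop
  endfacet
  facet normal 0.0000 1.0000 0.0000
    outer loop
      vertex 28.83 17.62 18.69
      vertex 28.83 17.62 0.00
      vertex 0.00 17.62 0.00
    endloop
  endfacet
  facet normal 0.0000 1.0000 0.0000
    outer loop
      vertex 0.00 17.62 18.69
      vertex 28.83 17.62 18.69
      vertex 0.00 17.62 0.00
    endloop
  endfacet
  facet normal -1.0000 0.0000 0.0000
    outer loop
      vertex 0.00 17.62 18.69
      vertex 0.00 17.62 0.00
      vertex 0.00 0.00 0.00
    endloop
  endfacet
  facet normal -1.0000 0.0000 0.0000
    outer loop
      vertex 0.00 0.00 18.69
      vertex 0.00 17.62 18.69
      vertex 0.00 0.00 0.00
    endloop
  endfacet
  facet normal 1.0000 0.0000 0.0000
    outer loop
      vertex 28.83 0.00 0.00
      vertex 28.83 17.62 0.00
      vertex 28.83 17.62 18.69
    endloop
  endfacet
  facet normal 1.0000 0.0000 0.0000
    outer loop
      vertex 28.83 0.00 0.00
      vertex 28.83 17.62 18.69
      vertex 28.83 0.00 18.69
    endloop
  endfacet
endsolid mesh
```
; perimeter-only toolpath
G21 ; units = mm
G90 ; absolute positioning
G28 ; home
; layer 1
G0 Z2.34
G0 X0.00 Y0.00
G1 X28.83 Y0.00
G1 X28.83 Y17.62
G1 X0.00 Y17.62
G1 X0.00 Y0.00
; layer 2
G0 Z4.67
G0 X0.00 Y0.00
G1 X28.83 Y0.00
G1 X28.83 Y17.62
G1 X0.00 Y17.62
G1 X0.00 Y0.00
; layer 3
G0 Z7.01
G0 X0.00 Y0.00
G1 X28.83 Y0.00
G1 X28.83 Y17.62
G1 X0.00 Y17.62
G1 X0.00 Y0.00
; layer 4
G0 Z9.35
G0 X0.00 Y0.00
G1 X28.83 Y0.00
G1 X28.83 Y17.62
G1 X0.00 Y17.62
G1 X0.00 Y0.00
; layer 5
G0 Z11.68
G0 X0.00 Y0.00
G1 X28.83 Y0.00
G1 X28.83 Y17.62
G1 X0.00 Y17.62
G1 X0.00 Y0.00
; layer 6
G0 Z14.02
G0 X0.00 Y0.00
G1 X28.83 Y0.00
G1 X28.83 Y17.62
G1 X0.00 Y17.62
G1 X0.00 Y0.00
; layer 7
G0 Z16.35
G0 X0.00 Y0.00
G1 X28.83 Y0.00
G1 X28.83 Y17.62
G1 X0.00 Y17.62
G1 X0.00 Y0.00
; layer 8
G0 Z18.69
G0 X0.00 Y0.00
G1 X28.83 Y0.00
G1 X28.83 Y17.62
G1 X0.00 Y17.62
G1 X0.00 Y0.00
M2 ; end

The solid is a rectangular box, roughly 28.8 × 17.6 mm footprint and 18.7 mm tall. Slicing at Δz = 2.34 mm — 8 equal slices spanning the solid's height, so layer i sits at z = i·h/8 — gives 8 non-empty perimeters. Each is a 4-segment closed polygon; G0 lifts to the layer z and rapids to the start vertex, then G1 traces the edges.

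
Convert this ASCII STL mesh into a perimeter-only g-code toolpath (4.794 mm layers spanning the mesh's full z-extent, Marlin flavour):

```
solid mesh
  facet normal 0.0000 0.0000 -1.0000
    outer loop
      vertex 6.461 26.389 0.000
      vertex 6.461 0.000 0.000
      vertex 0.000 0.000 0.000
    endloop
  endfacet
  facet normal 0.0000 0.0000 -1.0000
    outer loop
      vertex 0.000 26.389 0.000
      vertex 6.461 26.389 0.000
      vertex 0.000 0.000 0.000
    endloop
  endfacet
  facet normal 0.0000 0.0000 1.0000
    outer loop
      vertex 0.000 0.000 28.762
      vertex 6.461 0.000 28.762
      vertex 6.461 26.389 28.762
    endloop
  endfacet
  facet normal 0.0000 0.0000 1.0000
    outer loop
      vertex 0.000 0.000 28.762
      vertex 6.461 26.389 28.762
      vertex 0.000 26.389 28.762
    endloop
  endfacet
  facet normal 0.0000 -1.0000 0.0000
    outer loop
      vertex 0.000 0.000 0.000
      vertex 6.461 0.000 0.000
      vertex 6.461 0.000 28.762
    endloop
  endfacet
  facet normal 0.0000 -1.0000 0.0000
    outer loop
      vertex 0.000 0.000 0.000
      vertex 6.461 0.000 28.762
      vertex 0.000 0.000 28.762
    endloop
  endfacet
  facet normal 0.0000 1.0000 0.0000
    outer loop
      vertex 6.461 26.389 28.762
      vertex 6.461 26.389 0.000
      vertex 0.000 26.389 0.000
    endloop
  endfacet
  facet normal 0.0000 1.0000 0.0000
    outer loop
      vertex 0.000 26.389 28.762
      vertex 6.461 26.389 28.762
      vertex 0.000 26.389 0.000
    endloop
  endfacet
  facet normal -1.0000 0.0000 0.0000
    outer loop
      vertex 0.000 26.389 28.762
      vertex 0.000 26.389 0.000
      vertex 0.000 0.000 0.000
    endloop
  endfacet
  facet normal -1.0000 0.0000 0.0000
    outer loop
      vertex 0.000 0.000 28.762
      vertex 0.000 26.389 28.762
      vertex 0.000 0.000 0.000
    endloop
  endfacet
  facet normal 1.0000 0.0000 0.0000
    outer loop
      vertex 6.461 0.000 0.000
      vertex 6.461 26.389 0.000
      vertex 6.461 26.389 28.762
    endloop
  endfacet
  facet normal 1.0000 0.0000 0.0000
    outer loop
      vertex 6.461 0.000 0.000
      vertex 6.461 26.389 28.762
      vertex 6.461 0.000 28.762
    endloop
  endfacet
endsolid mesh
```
; perimeter-only toolpath
G21 ; units = mm
G90 ; absolute positioning
G28 ; home
; layer 1
G0 Z4.794
G0 X0.000 Y0.000
G1 X6.461 Y0.000
G1 X6.461 Y26.389
G1 X0.000 Y26.389
G1 X0.000 Y0.000
; layer 2
G0 Z9.587
G0 X0.000 Y0.000
G1 X6.461 Y0.000
G1 X6.461 Y26.389
G1 X0.000 Y26.389
G1 X0.000 Y0.000
; layer 3
G0 Z14.381
G0 X0.000 Y0.000
G1 X6.461 Y0.000
G1 X6.461 Y26.389
G1 X0.000 Y26.389
G1 X0.000 Y0.000
; layer 4
G0 Z19.175
G0 X0.000 Y0.000
G1 X6.461 Y0.000
G1 X6.461 Y26.389
G1 X0.000 Y26.389
G1 X0.000 Y0.000
; layer 5
G0 Z23.968
G0 X0.000 Y0.000
G1 X6.461 Y0.000
G1 X6.461 Y26.389
G1 X0.000 Y26.389
G1 X0.000 Y0.000
; layer 6
G0 Z28.762
G0 X0.000 Y0.000
G1 X6.461 Y0.000
G1 X6.461 Y26.389
G1 X0.000 Y26.389
G1 X0.000 Y0.000
M2 ; end

The solid is a rectangular box, roughly 6.46 × 26.4 mm footprint and 28.8 mm tall. Slicing at Δz = 4.794 mm — 6 equal slices spanning the solid's height, so layer i sits at z = i·h/6 — gives 6 non-empty perimeters. Each is a 4-segment closed polygon; G0 lifts to the layer z and rapids to the start vertex, then G1 traces the edges.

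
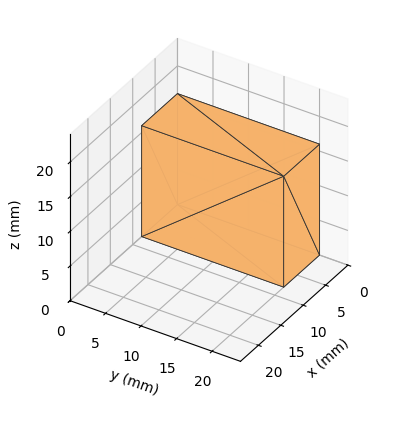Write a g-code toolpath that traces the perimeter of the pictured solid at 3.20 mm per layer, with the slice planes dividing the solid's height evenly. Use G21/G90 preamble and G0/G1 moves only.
Reading the render: the shape is a rectangular box, roughly 8 × 20 mm footprint and 16 mm tall (dimensions read to the nearest mm from the axis ticks). For the g-code, the solid's height is divided into equal slices at the stated Δz and each level perimeter traced with G1 moves after a G0 lift.

; perimeter-only toolpath
G21 ; units = mm
G90 ; absolute positioning
G28 ; home
; layer 1
G0 Z3.20
G0 X0.00 Y0.00
G1 X8.00 Y0.00
G1 X8.00 Y20.00
G1 X0.00 Y20.00
G1 X0.00 Y0.00
; layer 2
G0 Z6.40
G0 X0.00 Y0.00
G1 X8.00 Y0.00
G1 X8.00 Y20.00
G1 X0.00 Y20.00
G1 X0.00 Y0.00
; layer 3
G0 Z9.60
G0 X0.00 Y0.00
G1 X8.00 Y0.00
G1 X8.00 Y20.00
G1 X0.00 Y20.00
G1 X0.00 Y0.00
; layer 4
G0 Z12.80
G0 X0.00 Y0.00
G1 X8.00 Y0.00
G1 X8.00 Y20.00
G1 X0.00 Y20.00
G1 X0.00 Y0.00
; layer 5
G0 Z16.00
G0 X0.00 Y0.00
G1 X8.00 Y0.00
G1 X8.00 Y20.00
G1 X0.00 Y20.00
G1 X0.00 Y0.00
M2 ; end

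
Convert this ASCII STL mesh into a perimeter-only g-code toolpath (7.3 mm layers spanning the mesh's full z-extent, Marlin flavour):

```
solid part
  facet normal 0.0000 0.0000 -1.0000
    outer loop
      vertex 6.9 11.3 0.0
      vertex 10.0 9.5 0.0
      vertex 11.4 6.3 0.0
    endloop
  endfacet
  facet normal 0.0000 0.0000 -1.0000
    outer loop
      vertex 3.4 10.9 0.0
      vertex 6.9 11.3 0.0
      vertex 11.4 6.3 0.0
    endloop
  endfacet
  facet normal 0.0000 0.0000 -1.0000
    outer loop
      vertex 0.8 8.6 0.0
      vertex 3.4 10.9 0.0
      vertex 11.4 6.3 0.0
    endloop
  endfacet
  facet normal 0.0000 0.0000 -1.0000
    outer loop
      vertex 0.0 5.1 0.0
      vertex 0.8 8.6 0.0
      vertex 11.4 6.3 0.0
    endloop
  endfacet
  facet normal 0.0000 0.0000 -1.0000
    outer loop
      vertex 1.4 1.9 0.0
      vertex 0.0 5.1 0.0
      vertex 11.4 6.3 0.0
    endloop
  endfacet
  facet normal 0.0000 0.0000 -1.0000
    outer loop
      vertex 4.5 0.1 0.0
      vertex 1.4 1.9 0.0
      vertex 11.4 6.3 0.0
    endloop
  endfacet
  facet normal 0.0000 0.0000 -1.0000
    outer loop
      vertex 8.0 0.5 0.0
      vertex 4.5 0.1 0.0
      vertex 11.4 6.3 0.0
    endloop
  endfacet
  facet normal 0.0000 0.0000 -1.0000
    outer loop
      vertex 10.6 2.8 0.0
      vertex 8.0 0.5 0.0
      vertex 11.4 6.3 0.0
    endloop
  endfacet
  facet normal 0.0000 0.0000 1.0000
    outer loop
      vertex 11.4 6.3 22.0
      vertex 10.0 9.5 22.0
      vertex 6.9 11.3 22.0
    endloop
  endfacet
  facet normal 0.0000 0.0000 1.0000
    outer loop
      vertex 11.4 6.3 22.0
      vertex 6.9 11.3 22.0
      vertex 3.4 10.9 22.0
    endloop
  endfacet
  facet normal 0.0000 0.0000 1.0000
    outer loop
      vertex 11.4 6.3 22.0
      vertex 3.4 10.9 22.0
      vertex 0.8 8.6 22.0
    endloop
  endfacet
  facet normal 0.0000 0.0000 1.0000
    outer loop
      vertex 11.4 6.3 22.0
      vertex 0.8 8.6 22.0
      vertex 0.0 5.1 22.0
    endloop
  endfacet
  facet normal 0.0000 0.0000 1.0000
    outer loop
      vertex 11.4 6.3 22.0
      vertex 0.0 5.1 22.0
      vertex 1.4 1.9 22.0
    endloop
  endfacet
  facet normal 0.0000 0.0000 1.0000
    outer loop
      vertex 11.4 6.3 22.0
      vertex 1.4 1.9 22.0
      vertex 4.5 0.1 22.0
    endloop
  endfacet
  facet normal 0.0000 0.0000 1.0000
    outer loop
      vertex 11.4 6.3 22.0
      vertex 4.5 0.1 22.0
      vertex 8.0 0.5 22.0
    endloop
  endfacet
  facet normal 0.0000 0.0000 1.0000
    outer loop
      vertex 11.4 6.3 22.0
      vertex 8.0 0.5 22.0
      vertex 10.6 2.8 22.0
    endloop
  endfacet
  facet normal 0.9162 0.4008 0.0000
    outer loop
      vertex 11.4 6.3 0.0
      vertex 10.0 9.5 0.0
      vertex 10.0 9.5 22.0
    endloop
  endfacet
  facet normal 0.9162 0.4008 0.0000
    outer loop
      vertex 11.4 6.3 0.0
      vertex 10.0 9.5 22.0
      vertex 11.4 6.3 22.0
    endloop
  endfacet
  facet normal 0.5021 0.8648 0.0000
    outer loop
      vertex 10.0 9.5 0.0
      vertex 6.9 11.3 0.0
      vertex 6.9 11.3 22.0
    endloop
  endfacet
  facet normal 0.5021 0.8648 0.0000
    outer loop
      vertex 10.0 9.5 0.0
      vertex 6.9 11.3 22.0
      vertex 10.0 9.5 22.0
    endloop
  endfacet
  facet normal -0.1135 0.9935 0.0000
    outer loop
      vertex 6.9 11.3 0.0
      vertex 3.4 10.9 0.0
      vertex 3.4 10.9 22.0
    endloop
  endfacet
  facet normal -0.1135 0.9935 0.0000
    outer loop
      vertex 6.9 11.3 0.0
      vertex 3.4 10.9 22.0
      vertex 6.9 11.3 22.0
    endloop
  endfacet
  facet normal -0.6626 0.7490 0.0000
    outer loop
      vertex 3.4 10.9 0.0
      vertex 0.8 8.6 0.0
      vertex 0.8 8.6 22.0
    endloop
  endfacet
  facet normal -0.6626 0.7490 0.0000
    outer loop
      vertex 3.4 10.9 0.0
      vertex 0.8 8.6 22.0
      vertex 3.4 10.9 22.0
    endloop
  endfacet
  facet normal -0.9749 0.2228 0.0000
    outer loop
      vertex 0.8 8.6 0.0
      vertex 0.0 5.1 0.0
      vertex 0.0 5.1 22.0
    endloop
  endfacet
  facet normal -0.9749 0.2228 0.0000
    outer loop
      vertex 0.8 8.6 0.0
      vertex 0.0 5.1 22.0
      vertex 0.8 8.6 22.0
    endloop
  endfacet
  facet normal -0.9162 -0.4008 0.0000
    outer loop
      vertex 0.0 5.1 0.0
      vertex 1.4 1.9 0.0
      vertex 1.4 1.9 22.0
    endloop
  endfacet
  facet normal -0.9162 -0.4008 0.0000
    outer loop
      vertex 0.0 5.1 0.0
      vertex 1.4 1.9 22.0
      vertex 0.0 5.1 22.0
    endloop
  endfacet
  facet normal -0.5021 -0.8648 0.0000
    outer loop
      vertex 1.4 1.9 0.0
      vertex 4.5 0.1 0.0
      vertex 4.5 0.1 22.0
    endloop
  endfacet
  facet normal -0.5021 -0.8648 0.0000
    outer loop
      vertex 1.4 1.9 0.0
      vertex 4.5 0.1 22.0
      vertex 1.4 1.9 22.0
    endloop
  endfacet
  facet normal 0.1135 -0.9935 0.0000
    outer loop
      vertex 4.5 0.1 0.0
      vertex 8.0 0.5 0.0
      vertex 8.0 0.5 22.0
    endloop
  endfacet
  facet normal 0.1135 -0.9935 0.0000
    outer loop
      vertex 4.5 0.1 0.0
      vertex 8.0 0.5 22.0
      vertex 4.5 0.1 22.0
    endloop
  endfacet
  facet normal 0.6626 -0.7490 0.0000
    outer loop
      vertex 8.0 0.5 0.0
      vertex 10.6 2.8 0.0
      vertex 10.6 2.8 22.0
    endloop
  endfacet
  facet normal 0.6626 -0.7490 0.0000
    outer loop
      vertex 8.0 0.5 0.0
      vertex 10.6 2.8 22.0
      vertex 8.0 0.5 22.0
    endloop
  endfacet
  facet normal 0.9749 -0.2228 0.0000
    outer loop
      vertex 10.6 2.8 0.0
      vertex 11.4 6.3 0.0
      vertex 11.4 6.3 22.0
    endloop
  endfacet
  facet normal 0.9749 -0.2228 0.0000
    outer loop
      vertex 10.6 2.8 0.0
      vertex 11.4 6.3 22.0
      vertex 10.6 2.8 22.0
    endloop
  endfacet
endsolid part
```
; perimeter-only toolpath
G21 ; units = mm
G90 ; absolute positioning
G28 ; home
; layer 1
G0 Z7.3
G0 X11.4 Y6.3
G1 X10.0 Y9.5
G1 X6.9 Y11.3
G1 X3.4 Y10.9
G1 X0.8 Y8.6
G1 X0.0 Y5.1
G1 X1.4 Y1.9
G1 X4.5 Y0.1
G1 X8.0 Y0.5
G1 X10.6 Y2.8
G1 X11.4 Y6.3
; layer 2
G0 Z14.7
G0 X11.4 Y6.3
G1 X10.0 Y9.5
G1 X6.9 Y11.3
G1 X3.4 Y10.9
G1 X0.8 Y8.6
G1 X0.0 Y5.1
G1 X1.4 Y1.9
G1 X4.5 Y0.1
G1 X8.0 Y0.5
G1 X10.6 Y2.8
G1 X11.4 Y6.3
; layer 3
G0 Z22.0
G0 X11.4 Y6.3
G1 X10.0 Y9.5
G1 X6.9 Y11.3
G1 X3.4 Y10.9
G1 X0.8 Y8.6
G1 X0.0 Y5.1
G1 X1.4 Y1.9
G1 X4.5 Y0.1
G1 X8.0 Y0.5
G1 X10.6 Y2.8
G1 X11.4 Y6.3
M2 ; end

The solid is a regular 10-sided prism (a cylinder approximated with 10 flat sides), circumscribed radius ≈ 5.7 mm, height ≈ 22 mm. Slicing at Δz = 7.3 mm — 3 equal slices spanning the solid's height, so layer i sits at z = i·h/3 — gives 3 non-empty perimeters. Each is a 10-segment closed polygon; G0 lifts to the layer z and rapids to the start vertex, then G1 traces the edges.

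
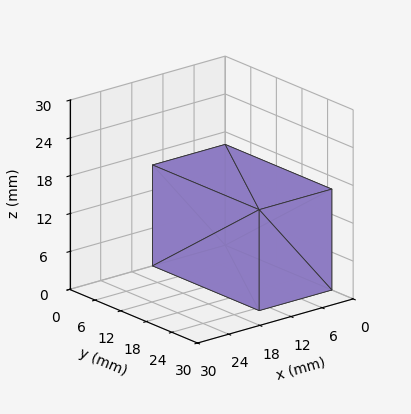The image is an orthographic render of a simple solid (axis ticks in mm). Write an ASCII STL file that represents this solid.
Reading the render: the shape is a rectangular box, roughly 14 × 25 mm footprint and 16 mm tall (dimensions read to the nearest mm from the axis ticks). For the STL, each face is triangulated and given an outward normal.

solid part
  facet normal 0.0000 0.0000 -1.0000
    outer loop
      vertex 14.0 25.0 0.0
      vertex 14.0 0.0 0.0
      vertex 0.0 0.0 0.0
    endloop
  endfacet
  facet normal 0.0000 0.0000 -1.0000
    outer loop
      vertex 0.0 25.0 0.0
      vertex 14.0 25.0 0.0
      vertex 0.0 0.0 0.0
    endloop
  endfacet
  facet normal 0.0000 0.0000 1.0000
    outer loop
      vertex 0.0 0.0 16.0
      vertex 14.0 0.0 16.0
      vertex 14.0 25.0 16.0
    endloop
  endfacet
  facet normal 0.0000 0.0000 1.0000
    outer loop
      vertex 0.0 0.0 16.0
      vertex 14.0 25.0 16.0
      vertex 0.0 25.0 16.0
    endloop
  endfacet
  facet normal 0.0000 -1.0000 0.0000
    outer loop
      vertex 0.0 0.0 0.0
      vertex 14.0 0.0 0.0
      vertex 14.0 0.0 16.0
    endloop
  endfacet
  facet normal 0.0000 -1.0000 0.0000
    outer loop
      vertex 0.0 0.0 0.0
      vertex 14.0 0.0 16.0
      vertex 0.0 0.0 16.0
    endloop
  endfacet
  facet normal 0.0000 1.0000 0.0000
    outer loop
      vertex 14.0 25.0 16.0
      vertex 14.0 25.0 0.0
      vertex 0.0 25.0 0.0
    endloop
  endfacet
  facet normal 0.0000 1.0000 0.0000
    outer loop
      vertex 0.0 25.0 16.0
      vertex 14.0 25.0 16.0
      vertex 0.0 25.0 0.0
    endloop
  endfacet
  facet normal -1.0000 0.0000 0.0000
    outer loop
      vertex 0.0 25.0 16.0
      vertex 0.0 25.0 0.0
      vertex 0.0 0.0 0.0
    endloop
  endfacet
  facet normal -1.0000 0.0000 0.0000
    outer loop
      vertex 0.0 0.0 16.0
      vertex 0.0 25.0 16.0
      vertex 0.0 0.0 0.0
    endloop
  endfacet
  facet normal 1.0000 0.0000 0.0000
    outer loop
      vertex 14.0 0.0 0.0
      vertex 14.0 25.0 0.0
      vertex 14.0 25.0 16.0
    endloop
  endfacet
  facet normal 1.0000 0.0000 0.0000
    outer loop
      vertex 14.0 0.0 0.0
      vertex 14.0 25.0 16.0
      vertex 14.0 0.0 16.0
    endloop
  endfacet
endsolid part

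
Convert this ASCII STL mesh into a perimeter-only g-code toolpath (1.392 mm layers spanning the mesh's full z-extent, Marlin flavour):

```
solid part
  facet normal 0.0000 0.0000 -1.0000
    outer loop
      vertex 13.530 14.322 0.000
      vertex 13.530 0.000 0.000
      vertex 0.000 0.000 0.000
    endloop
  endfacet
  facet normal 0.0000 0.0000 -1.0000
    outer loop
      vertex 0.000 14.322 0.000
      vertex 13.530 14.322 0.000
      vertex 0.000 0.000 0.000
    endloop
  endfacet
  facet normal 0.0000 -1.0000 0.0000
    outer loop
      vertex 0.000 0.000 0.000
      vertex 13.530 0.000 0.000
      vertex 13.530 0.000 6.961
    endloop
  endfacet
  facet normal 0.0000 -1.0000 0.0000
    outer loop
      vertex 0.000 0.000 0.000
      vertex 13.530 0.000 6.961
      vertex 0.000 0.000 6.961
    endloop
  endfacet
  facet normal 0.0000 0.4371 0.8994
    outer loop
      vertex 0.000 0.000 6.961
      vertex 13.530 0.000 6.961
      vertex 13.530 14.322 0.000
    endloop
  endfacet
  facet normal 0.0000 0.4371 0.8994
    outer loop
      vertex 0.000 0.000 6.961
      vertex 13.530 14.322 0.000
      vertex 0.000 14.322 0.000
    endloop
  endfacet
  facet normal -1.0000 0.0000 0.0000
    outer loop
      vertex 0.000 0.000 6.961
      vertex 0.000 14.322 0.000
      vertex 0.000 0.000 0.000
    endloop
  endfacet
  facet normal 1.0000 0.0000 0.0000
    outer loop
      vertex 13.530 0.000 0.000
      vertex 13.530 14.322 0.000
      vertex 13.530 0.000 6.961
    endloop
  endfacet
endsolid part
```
; perimeter-only toolpath
G21 ; units = mm
G90 ; absolute positioning
G28 ; home
; layer 1
G0 Z1.392
G0 X0.000 Y0.000
G1 X13.530 Y0.000
G1 X13.530 Y11.458
G1 X0.000 Y11.458
G1 X0.000 Y0.000
; layer 2
G0 Z2.784
G0 X0.000 Y0.000
G1 X13.530 Y0.000
G1 X13.530 Y8.593
G1 X0.000 Y8.593
G1 X0.000 Y0.000
; layer 3
G0 Z4.177
G0 X0.000 Y0.000
G1 X13.530 Y0.000
G1 X13.530 Y5.729
G1 X0.000 Y5.729
G1 X0.000 Y0.000
; layer 4
G0 Z5.569
G0 X0.000 Y0.000
G1 X13.530 Y0.000
G1 X13.530 Y2.864
G1 X0.000 Y2.864
G1 X0.000 Y0.000
M2 ; end

The solid is a wedge (ramp): 13.5 × 14.3 mm base, rising to 6.96 mm along the y=0 edge and sloping linearly to z=0 at y=14.3. Slicing at Δz = 1.392 mm — 5 equal slices spanning the solid's height, so layer i sits at z = i·h/5 — gives 4 non-empty perimeters. Each is a 4-segment closed polygon; G0 lifts to the layer z and rapids to the start vertex, then G1 traces the edges. The cross-section shrinks linearly with z (the slice at the apex is degenerate and omitted).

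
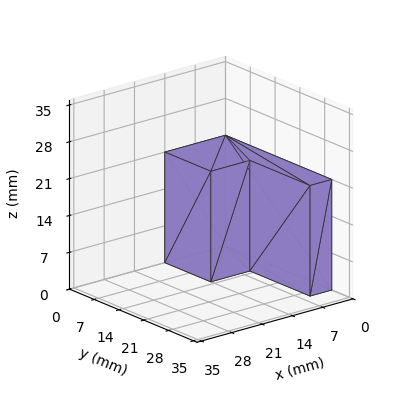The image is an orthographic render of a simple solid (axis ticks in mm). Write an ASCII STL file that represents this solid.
Reading the render: the shape is an L-shaped prism: outer 14 × 30 mm, arm thicknesses ≈ 13 mm (horizontal) and 5 mm (vertical), extruded 21 mm in z (dimensions read to the nearest mm from the axis ticks). For the STL, each face is triangulated and given an outward normal.

solid part
  facet normal 0.0000 0.0000 -1.0000
    outer loop
      vertex 14.000 13.000 0.000
      vertex 14.000 0.000 0.000
      vertex 0.000 0.000 0.000
    endloop
  endfacet
  facet normal 0.0000 0.0000 -1.0000
    outer loop
      vertex 5.000 13.000 0.000
      vertex 14.000 13.000 0.000
      vertex 0.000 0.000 0.000
    endloop
  endfacet
  facet normal 0.0000 0.0000 -1.0000
    outer loop
      vertex 5.000 30.000 0.000
      vertex 5.000 13.000 0.000
      vertex 0.000 0.000 0.000
    endloop
  endfacet
  facet normal 0.0000 0.0000 -1.0000
    outer loop
      vertex 0.000 30.000 0.000
      vertex 5.000 30.000 0.000
      vertex 0.000 0.000 0.000
    endloop
  endfacet
  facet normal 0.0000 0.0000 1.0000
    outer loop
      vertex 0.000 0.000 21.000
      vertex 14.000 0.000 21.000
      vertex 14.000 13.000 21.000
    endloop
  endfacet
  facet normal 0.0000 0.0000 1.0000
    outer loop
      vertex 0.000 0.000 21.000
      vertex 14.000 13.000 21.000
      vertex 5.000 13.000 21.000
    endloop
  endfacet
  facet normal 0.0000 0.0000 1.0000
    outer loop
      vertex 0.000 0.000 21.000
      vertex 5.000 13.000 21.000
      vertex 5.000 30.000 21.000
    endloop
  endfacet
  facet normal 0.0000 0.0000 1.0000
    outer loop
      vertex 0.000 0.000 21.000
      vertex 5.000 30.000 21.000
      vertex 0.000 30.000 21.000
    endloop
  endfacet
  facet normal 0.0000 -1.0000 0.0000
    outer loop
      vertex 0.000 0.000 0.000
      vertex 14.000 0.000 0.000
      vertex 14.000 0.000 21.000
    endloop
  endfacet
  facet normal 0.0000 -1.0000 0.0000
    outer loop
      vertex 0.000 0.000 0.000
      vertex 14.000 0.000 21.000
      vertex 0.000 0.000 21.000
    endloop
  endfacet
  facet normal 1.0000 0.0000 0.0000
    outer loop
      vertex 14.000 0.000 0.000
      vertex 14.000 13.000 0.000
      vertex 14.000 13.000 21.000
    endloop
  endfacet
  facet normal 1.0000 0.0000 0.0000
    outer loop
      vertex 14.000 0.000 0.000
      vertex 14.000 13.000 21.000
      vertex 14.000 0.000 21.000
    endloop
  endfacet
  facet normal 0.0000 1.0000 0.0000
    outer loop
      vertex 14.000 13.000 0.000
      vertex 5.000 13.000 0.000
      vertex 5.000 13.000 21.000
    endloop
  endfacet
  facet normal 0.0000 1.0000 0.0000
    outer loop
      vertex 14.000 13.000 0.000
      vertex 5.000 13.000 21.000
      vertex 14.000 13.000 21.000
    endloop
  endfacet
  facet normal 1.0000 0.0000 0.0000
    outer loop
      vertex 5.000 13.000 0.000
      vertex 5.000 30.000 0.000
      vertex 5.000 30.000 21.000
    endloop
  endfacet
  facet normal 1.0000 0.0000 0.0000
    outer loop
      vertex 5.000 13.000 0.000
      vertex 5.000 30.000 21.000
      vertex 5.000 13.000 21.000
    endloop
  endfacet
  facet normal 0.0000 1.0000 0.0000
    outer loop
      vertex 5.000 30.000 0.000
      vertex 0.000 30.000 0.000
      vertex 0.000 30.000 21.000
    endloop
  endfacet
  facet normal 0.0000 1.0000 0.0000
    outer loop
      vertex 5.000 30.000 0.000
      vertex 0.000 30.000 21.000
      vertex 5.000 30.000 21.000
    endloop
  endfacet
  facet normal -1.0000 0.0000 0.0000
    outer loop
      vertex 0.000 30.000 0.000
      vertex 0.000 0.000 0.000
      vertex 0.000 0.000 21.000
    endloop
  endfacet
  facet normal -1.0000 0.0000 0.0000
    outer loop
      vertex 0.000 30.000 0.000
      vertex 0.000 0.000 21.000
      vertex 0.000 30.000 21.000
    endloop
  endfacet
endsolid part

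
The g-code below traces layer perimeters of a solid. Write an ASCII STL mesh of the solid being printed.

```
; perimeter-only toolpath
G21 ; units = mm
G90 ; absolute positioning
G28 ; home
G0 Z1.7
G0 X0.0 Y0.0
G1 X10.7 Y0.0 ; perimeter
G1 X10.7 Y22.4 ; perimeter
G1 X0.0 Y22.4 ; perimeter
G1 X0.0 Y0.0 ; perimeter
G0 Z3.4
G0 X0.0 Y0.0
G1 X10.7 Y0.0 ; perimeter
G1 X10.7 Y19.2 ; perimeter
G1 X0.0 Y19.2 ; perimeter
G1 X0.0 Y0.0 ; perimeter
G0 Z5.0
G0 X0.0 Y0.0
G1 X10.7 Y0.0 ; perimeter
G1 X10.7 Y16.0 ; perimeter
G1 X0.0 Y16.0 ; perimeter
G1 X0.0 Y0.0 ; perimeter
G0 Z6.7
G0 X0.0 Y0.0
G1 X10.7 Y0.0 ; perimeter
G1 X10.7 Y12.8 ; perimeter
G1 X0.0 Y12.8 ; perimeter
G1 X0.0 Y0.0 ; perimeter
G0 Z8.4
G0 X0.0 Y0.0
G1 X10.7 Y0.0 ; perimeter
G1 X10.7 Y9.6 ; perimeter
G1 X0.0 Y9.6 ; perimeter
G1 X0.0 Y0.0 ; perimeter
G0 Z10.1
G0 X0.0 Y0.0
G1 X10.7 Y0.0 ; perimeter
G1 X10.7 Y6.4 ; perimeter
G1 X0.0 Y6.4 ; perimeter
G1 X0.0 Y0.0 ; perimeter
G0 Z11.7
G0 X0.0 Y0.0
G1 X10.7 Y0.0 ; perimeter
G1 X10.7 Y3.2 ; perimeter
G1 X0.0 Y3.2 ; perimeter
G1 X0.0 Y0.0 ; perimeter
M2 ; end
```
solid part
  facet normal 0.0000 0.0000 -1.0000
    outer loop
      vertex 10.7 25.6 0.0
      vertex 10.7 0.0 0.0
      vertex 0.0 0.0 0.0
    endloop
  endfacet
  facet normal 0.0000 0.0000 -1.0000
    outer loop
      vertex 0.0 25.6 0.0
      vertex 10.7 25.6 0.0
      vertex 0.0 0.0 0.0
    endloop
  endfacet
  facet normal 0.0000 -1.0000 0.0000
    outer loop
      vertex 0.0 0.0 0.0
      vertex 10.7 0.0 0.0
      vertex 10.7 0.0 13.4
    endloop
  endfacet
  facet normal 0.0000 -1.0000 0.0000
    outer loop
      vertex 0.0 0.0 0.0
      vertex 10.7 0.0 13.4
      vertex 0.0 0.0 13.4
    endloop
  endfacet
  facet normal 0.0000 0.4637 0.8860
    outer loop
      vertex 0.0 0.0 13.4
      vertex 10.7 0.0 13.4
      vertex 10.7 25.6 0.0
    endloop
  endfacet
  facet normal 0.0000 0.4637 0.8860
    outer loop
      vertex 0.0 0.0 13.4
      vertex 10.7 25.6 0.0
      vertex 0.0 25.6 0.0
    endloop
  endfacet
  facet normal -1.0000 0.0000 0.0000
    outer loop
      vertex 0.0 0.0 13.4
      vertex 0.0 25.6 0.0
      vertex 0.0 0.0 0.0
    endloop
  endfacet
  facet normal 1.0000 0.0000 0.0000
    outer loop
      vertex 10.7 0.0 0.0
      vertex 10.7 25.6 0.0
      vertex 10.7 0.0 13.4
    endloop
  endfacet
endsolid part

The G0 Z moves step by Δz≈1.7 mm. The G1 loops shrink linearly with z, so the solid tapers from its base footprint up to z≈13.4. Closing with a flat bottom cap and the tapered top and triangulating gives 8 facets — a wedge (ramp): 10.7 × 25.6 mm base, rising to 13.4 mm along the y=0 edge and sloping linearly to z=0 at y=25.6.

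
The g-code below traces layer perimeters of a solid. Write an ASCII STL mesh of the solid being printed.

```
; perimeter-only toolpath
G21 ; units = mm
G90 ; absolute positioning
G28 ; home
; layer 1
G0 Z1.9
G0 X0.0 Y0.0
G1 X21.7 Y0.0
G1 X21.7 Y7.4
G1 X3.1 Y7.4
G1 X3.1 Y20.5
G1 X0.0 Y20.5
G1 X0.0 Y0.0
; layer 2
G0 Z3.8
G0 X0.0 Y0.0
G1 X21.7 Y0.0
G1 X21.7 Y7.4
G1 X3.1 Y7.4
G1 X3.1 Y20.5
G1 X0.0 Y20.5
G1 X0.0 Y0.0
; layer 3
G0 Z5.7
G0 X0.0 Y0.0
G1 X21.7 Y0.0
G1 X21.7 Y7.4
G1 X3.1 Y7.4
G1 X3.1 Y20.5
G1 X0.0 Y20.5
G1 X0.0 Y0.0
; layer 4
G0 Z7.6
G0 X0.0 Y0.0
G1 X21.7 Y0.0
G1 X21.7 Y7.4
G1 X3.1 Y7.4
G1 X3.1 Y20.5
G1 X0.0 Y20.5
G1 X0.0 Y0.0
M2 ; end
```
solid part
  facet normal 0.0000 0.0000 -1.0000
    outer loop
      vertex 21.7 7.4 0.0
      vertex 21.7 0.0 0.0
      vertex 0.0 0.0 0.0
    endloop
  endfacet
  facet normal 0.0000 0.0000 -1.0000
    outer loop
      vertex 3.1 7.4 0.0
      vertex 21.7 7.4 0.0
      vertex 0.0 0.0 0.0
    endloop
  endfacet
  facet normal 0.0000 0.0000 -1.0000
    outer loop
      vertex 3.1 20.5 0.0
      vertex 3.1 7.4 0.0
      vertex 0.0 0.0 0.0
    endloop
  endfacet
  facet normal 0.0000 0.0000 -1.0000
    outer loop
      vertex 0.0 20.5 0.0
      vertex 3.1 20.5 0.0
      vertex 0.0 0.0 0.0
    endloop
  endfacet
  facet normal 0.0000 0.0000 1.0000
    outer loop
      vertex 0.0 0.0 7.6
      vertex 21.7 0.0 7.6
      vertex 21.7 7.4 7.6
    endloop
  endfacet
  facet normal 0.0000 0.0000 1.0000
    outer loop
      vertex 0.0 0.0 7.6
      vertex 21.7 7.4 7.6
      vertex 3.1 7.4 7.6
    endloop
  endfacet
  facet normal 0.0000 0.0000 1.0000
    outer loop
      vertex 0.0 0.0 7.6
      vertex 3.1 7.4 7.6
      vertex 3.1 20.5 7.6
    endloop
  endfacet
  facet normal 0.0000 0.0000 1.0000
    outer loop
      vertex 0.0 0.0 7.6
      vertex 3.1 20.5 7.6
      vertex 0.0 20.5 7.6
    endloop
  endfacet
  facet normal 0.0000 -1.0000 0.0000
    outer loop
      vertex 0.0 0.0 0.0
      vertex 21.7 0.0 0.0
      vertex 21.7 0.0 7.6
    endloop
  endfacet
  facet normal 0.0000 -1.0000 0.0000
    outer loop
      vertex 0.0 0.0 0.0
      vertex 21.7 0.0 7.6
      vertex 0.0 0.0 7.6
    endloop
  endfacet
  facet normal 1.0000 0.0000 0.0000
    outer loop
      vertex 21.7 0.0 0.0
      vertex 21.7 7.4 0.0
      vertex 21.7 7.4 7.6
    endloop
  endfacet
  facet normal 1.0000 0.0000 0.0000
    outer loop
      vertex 21.7 0.0 0.0
      vertex 21.7 7.4 7.6
      vertex 21.7 0.0 7.6
    endloop
  endfacet
  facet normal 0.0000 1.0000 0.0000
    outer loop
      vertex 21.7 7.4 0.0
      vertex 3.1 7.4 0.0
      vertex 3.1 7.4 7.6
    endloop
  endfacet
  facet normal 0.0000 1.0000 0.0000
    outer loop
      vertex 21.7 7.4 0.0
      vertex 3.1 7.4 7.6
      vertex 21.7 7.4 7.6
    endloop
  endfacet
  facet normal 1.0000 0.0000 0.0000
    outer loop
      vertex 3.1 7.4 0.0
      vertex 3.1 20.5 0.0
      vertex 3.1 20.5 7.6
    endloop
  endfacet
  facet normal 1.0000 0.0000 0.0000
    outer loop
      vertex 3.1 7.4 0.0
      vertex 3.1 20.5 7.6
      vertex 3.1 7.4 7.6
    endloop
  endfacet
  facet normal 0.0000 1.0000 0.0000
    outer loop
      vertex 3.1 20.5 0.0
      vertex 0.0 20.5 0.0
      vertex 0.0 20.5 7.6
    endloop
  endfacet
  facet normal 0.0000 1.0000 0.0000
    outer loop
      vertex 3.1 20.5 0.0
      vertex 0.0 20.5 7.6
      vertex 3.1 20.5 7.6
    endloop
  endfacet
  facet normal -1.0000 0.0000 0.0000
    outer loop
      vertex 0.0 20.5 0.0
      vertex 0.0 0.0 0.0
      vertex 0.0 0.0 7.6
    endloop
  endfacet
  facet normal -1.0000 0.0000 0.0000
    outer loop
      vertex 0.0 20.5 0.0
      vertex 0.0 0.0 7.6
      vertex 0.0 20.5 7.6
    endloop
  endfacet
endsolid part

The G0 Z moves step by Δz≈1.9 mm. Every layer's G1 loop is the same polygon, so the solid is a straight extrusion of it from z=0 to z≈7.6. Closing with flat bottom and top caps and triangulating gives 20 facets — an L-shaped prism: outer 21.7 × 20.5 mm, arm thicknesses ≈ 7.4 mm (horizontal) and 3.1 mm (vertical), extruded 7.6 mm in z.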